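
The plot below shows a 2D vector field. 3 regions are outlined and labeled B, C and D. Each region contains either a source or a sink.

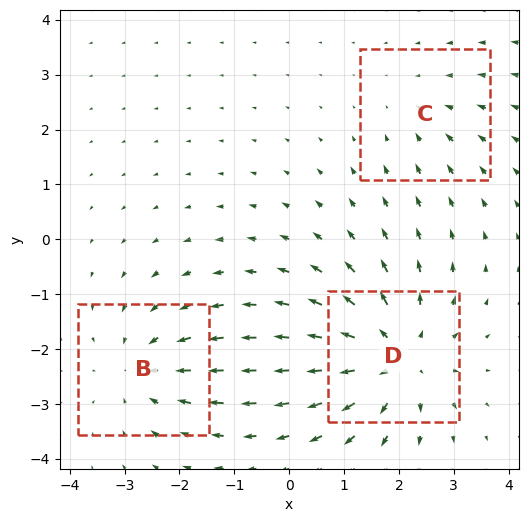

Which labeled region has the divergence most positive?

Divergence at each region's feature centre — B: about -3, C: about -2, D: about +4. Region D is most positive.

D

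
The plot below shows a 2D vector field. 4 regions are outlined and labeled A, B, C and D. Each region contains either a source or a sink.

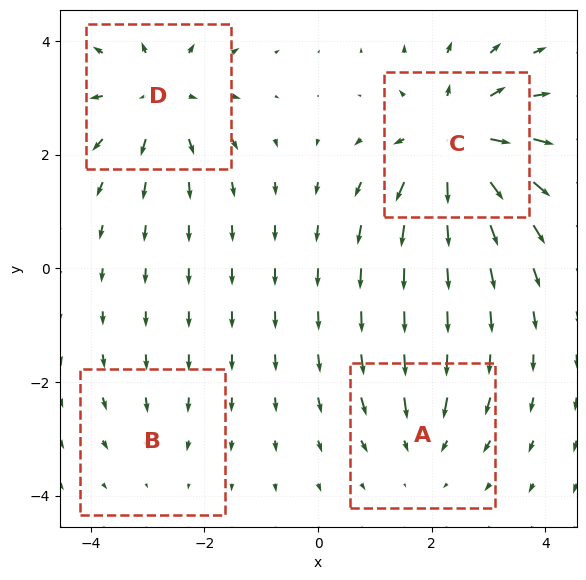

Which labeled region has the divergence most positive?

C

Divergence at each region's feature centre — A: about -3, B: about -2, C: about +7, D: about +5. Region C is most positive.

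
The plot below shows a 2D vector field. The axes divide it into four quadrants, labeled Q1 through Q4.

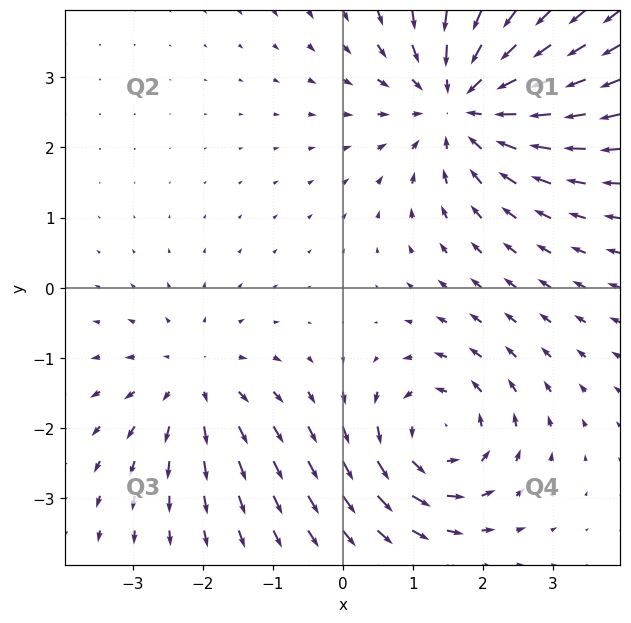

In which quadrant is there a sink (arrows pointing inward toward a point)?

The sink sits at approximately (1.7, 2.7), which lies in quadrant Q1. The divergence there is about -4, negative as expected for a sink.

Q1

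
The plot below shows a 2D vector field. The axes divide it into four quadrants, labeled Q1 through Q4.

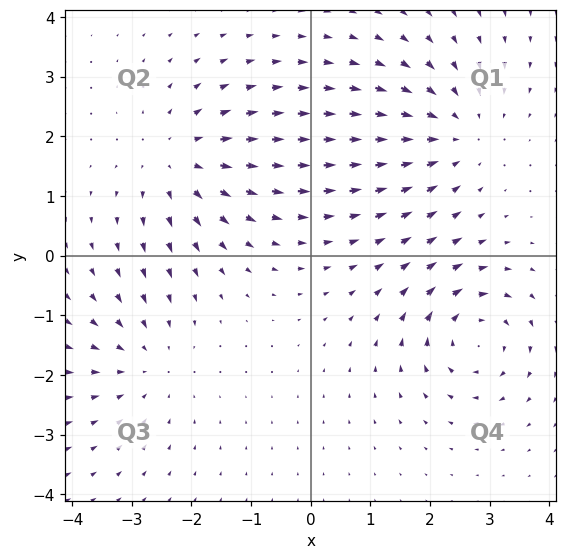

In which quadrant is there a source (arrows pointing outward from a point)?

Q2

The source sits at approximately (-2.2, 1.6), which lies in quadrant Q2. The divergence there is about +4, positive as expected for a source.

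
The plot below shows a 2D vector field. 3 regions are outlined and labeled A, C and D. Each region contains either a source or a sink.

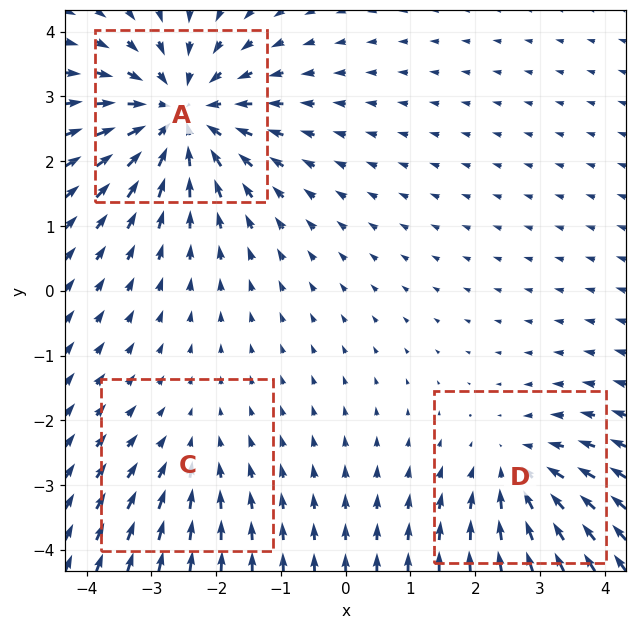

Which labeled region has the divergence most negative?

Divergence at each region's feature centre — A: about -5, C: about -2, D: about -3. Region A is most negative.

A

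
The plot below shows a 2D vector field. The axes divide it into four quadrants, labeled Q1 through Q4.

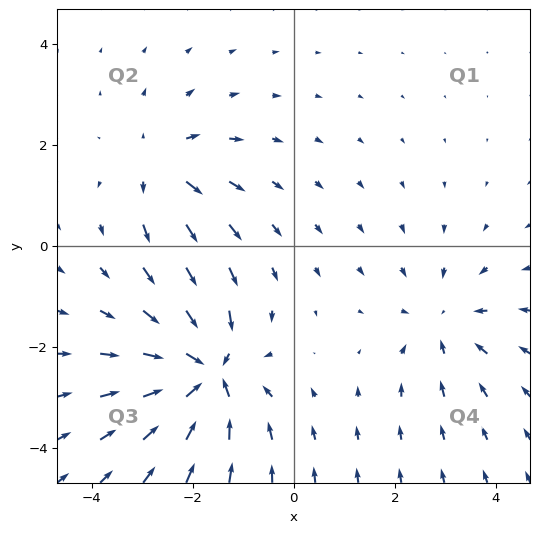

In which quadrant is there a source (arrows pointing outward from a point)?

The source sits at approximately (-2.6, 1.6), which lies in quadrant Q2. The divergence there is about +3, positive as expected for a source.

Q2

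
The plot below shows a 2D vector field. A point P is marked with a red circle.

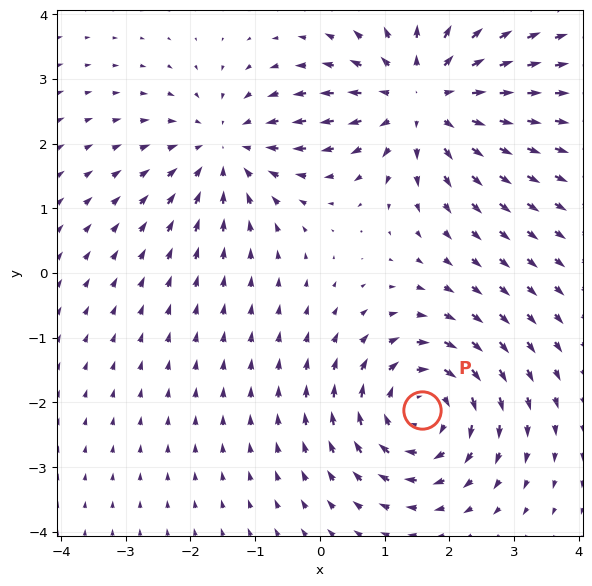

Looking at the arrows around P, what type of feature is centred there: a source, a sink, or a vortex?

vortex

At P (1.6, -2.1) the arrows circulate clockwise. Divergence ≈0, curl about -5 — near-zero divergence with nonzero curl is a vortex.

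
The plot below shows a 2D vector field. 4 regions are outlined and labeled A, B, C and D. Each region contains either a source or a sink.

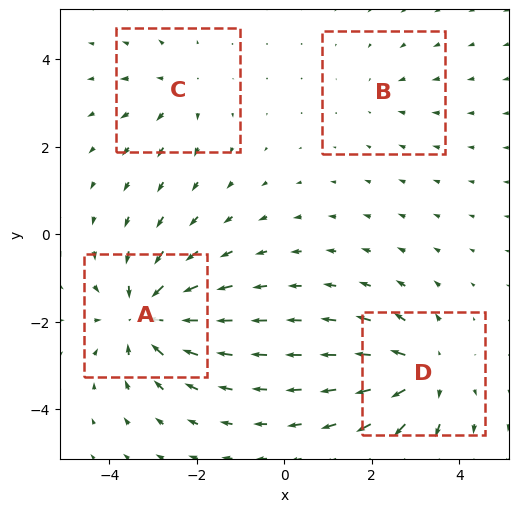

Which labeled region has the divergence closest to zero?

B

Divergence at each region's feature centre — A: about -7, B: about -2, C: about +3, D: about +5. Region B is closest to zero.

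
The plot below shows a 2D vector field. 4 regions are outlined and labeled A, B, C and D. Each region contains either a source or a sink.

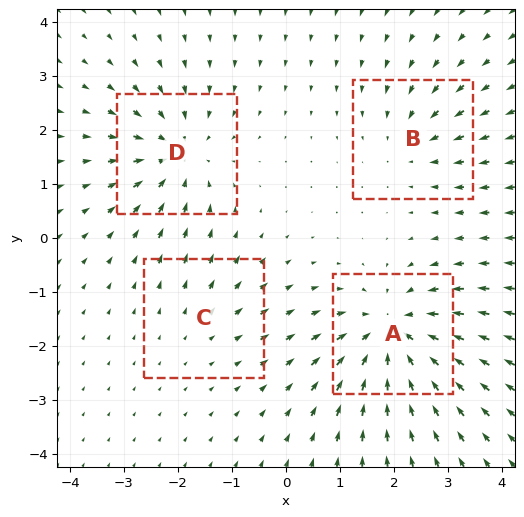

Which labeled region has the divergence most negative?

Divergence at each region's feature centre — A: about -6, B: about -3, C: about +2, D: about -5. Region A is most negative.

A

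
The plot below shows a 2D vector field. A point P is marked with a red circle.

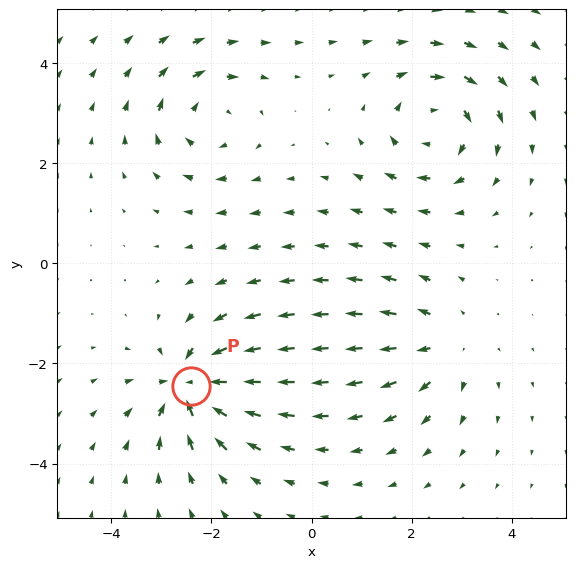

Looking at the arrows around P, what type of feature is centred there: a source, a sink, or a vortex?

At P (-2.4, -2.5) the arrows converge inward. Divergence about -6, curl ≈0 — negative divergence with near-zero curl is a sink.

sink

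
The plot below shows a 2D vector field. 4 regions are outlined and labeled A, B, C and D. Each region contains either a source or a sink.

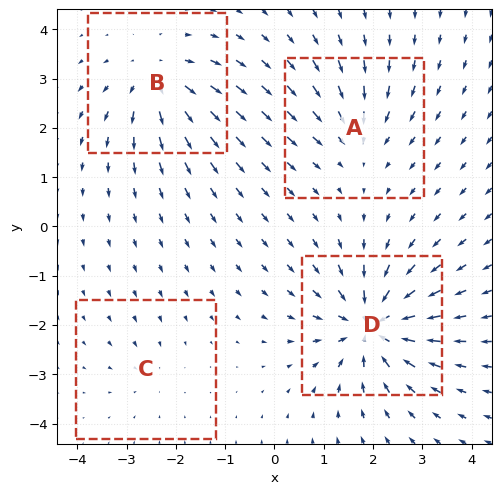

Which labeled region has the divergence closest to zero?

C

Divergence at each region's feature centre — A: about -4, B: about +6, C: about -2, D: about -9. Region C is closest to zero.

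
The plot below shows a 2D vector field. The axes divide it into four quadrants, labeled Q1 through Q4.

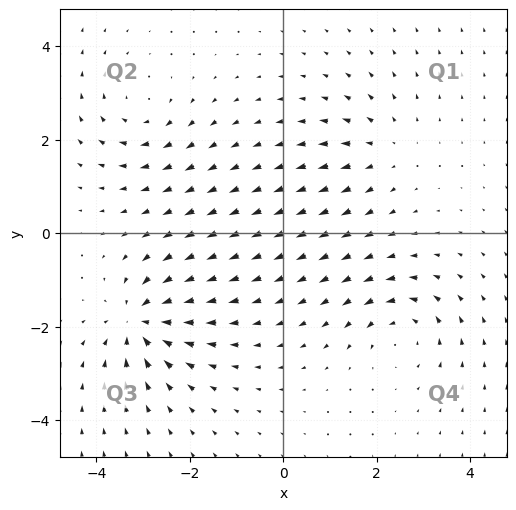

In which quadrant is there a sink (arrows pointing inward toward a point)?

The sink sits at approximately (-3.1, -1.9), which lies in quadrant Q3. The divergence there is about -6, negative as expected for a sink.

Q3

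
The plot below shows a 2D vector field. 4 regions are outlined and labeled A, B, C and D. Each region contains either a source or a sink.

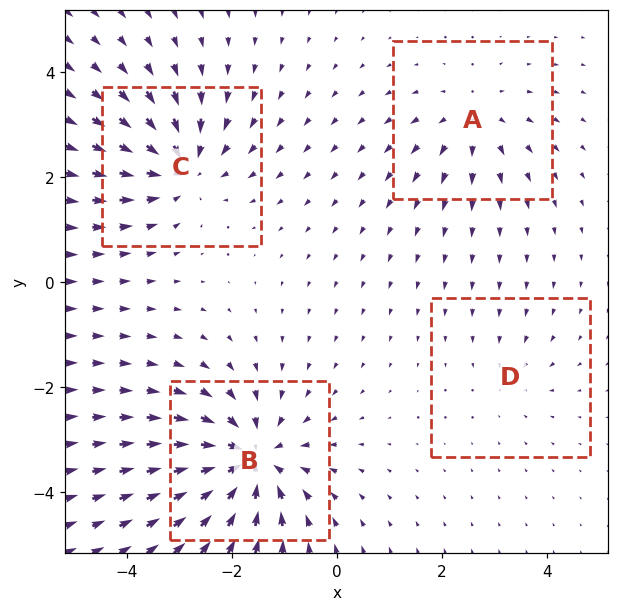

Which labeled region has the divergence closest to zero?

Divergence at each region's feature centre — A: about +4, B: about -7, C: about -6, D: about -2. Region D is closest to zero.

D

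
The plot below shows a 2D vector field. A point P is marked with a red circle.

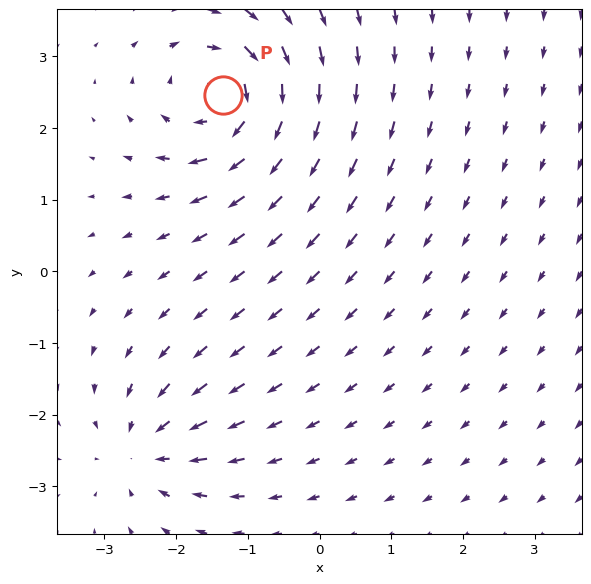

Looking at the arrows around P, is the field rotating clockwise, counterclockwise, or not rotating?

clockwise

Near P at (-1.3, 2.5) the arrows circulate clockwise. The curl (z-component) there is about -6; negative curl means clockwise rotation.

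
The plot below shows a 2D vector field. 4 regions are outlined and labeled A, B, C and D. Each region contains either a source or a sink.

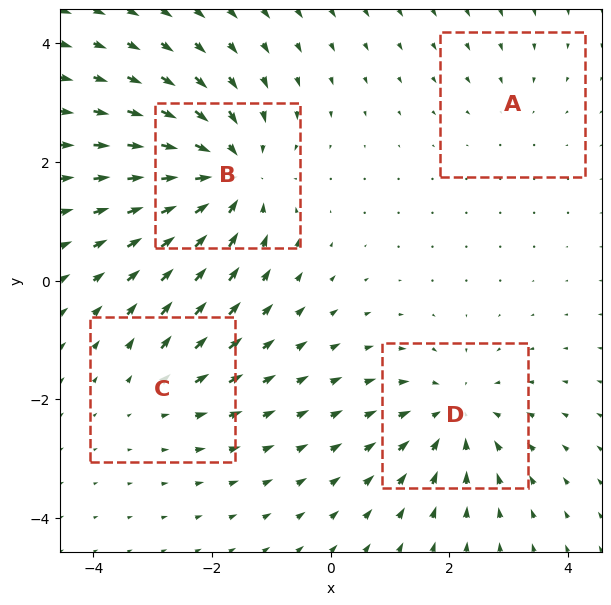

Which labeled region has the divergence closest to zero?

Divergence at each region's feature centre — A: about -2, B: about -7, C: about +3, D: about -5. Region A is closest to zero.

A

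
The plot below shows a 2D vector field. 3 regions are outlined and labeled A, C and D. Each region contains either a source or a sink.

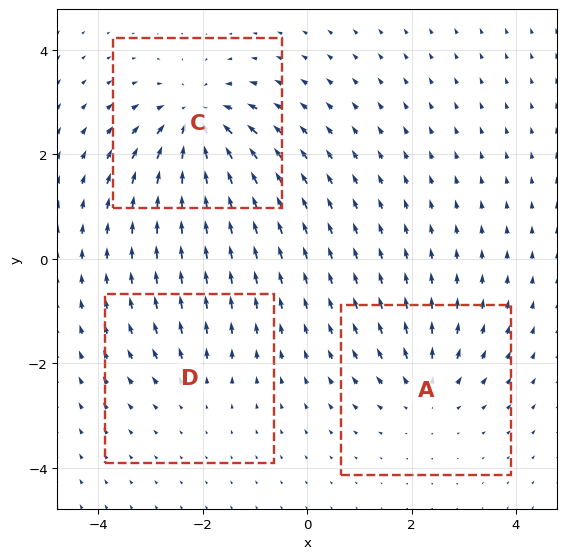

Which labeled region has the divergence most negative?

C

Divergence at each region's feature centre — A: about +3, C: about -5, D: about +2. Region C is most negative.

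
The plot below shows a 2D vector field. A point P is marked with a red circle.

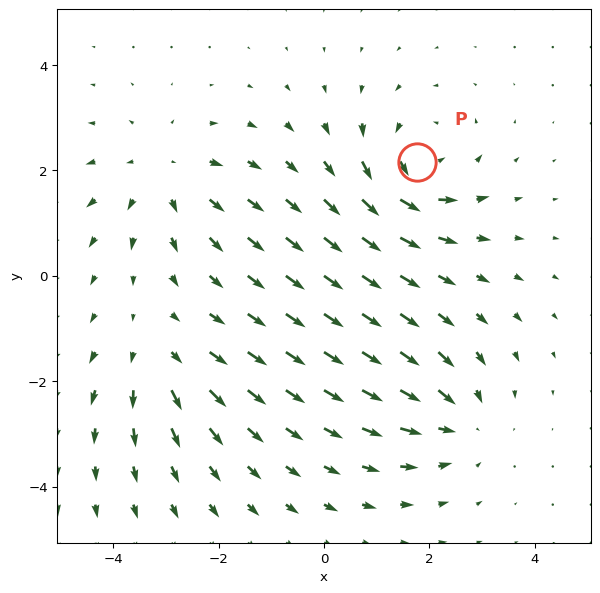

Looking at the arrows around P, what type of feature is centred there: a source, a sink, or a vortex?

vortex

At P (1.8, 2.2) the arrows circulate counterclockwise. Divergence ≈0, curl about +5 — near-zero divergence with nonzero curl is a vortex.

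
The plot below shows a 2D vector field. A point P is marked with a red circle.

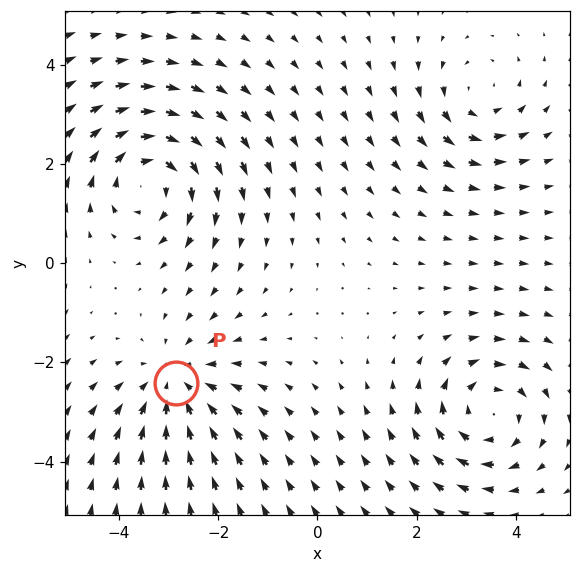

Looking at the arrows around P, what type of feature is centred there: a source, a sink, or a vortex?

At P (-2.8, -2.4) the arrows converge inward. Divergence about -3, curl ≈0 — negative divergence with near-zero curl is a sink.

sink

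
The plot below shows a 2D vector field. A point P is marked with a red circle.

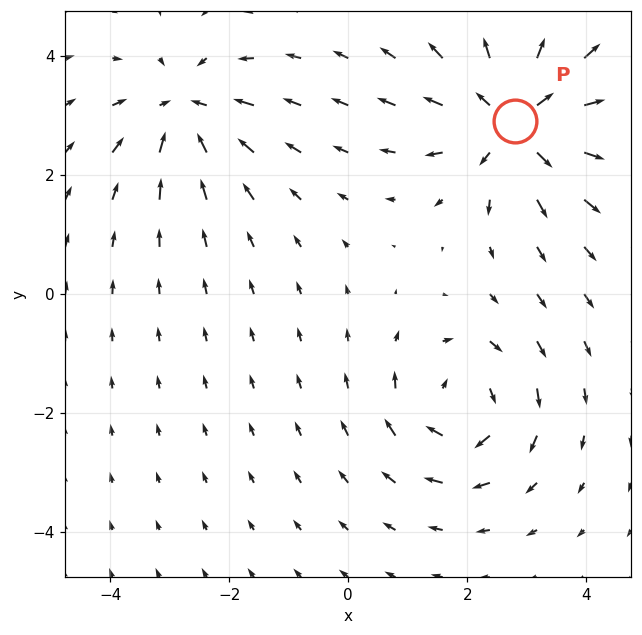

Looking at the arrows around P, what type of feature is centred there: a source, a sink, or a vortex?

At P (2.8, 2.9) the arrows spread outward. Divergence about +5, curl ≈0 — positive divergence with near-zero curl is a source.

source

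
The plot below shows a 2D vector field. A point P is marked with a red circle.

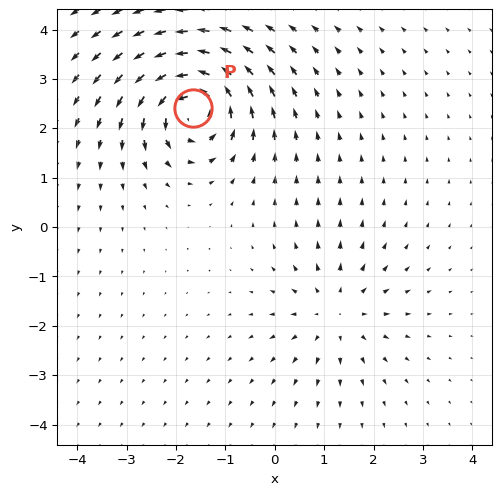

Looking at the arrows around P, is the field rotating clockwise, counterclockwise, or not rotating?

Near P at (-1.7, 2.4) the arrows circulate counterclockwise. The curl (z-component) there is about +7; positive curl means counterclockwise rotation.

counterclockwise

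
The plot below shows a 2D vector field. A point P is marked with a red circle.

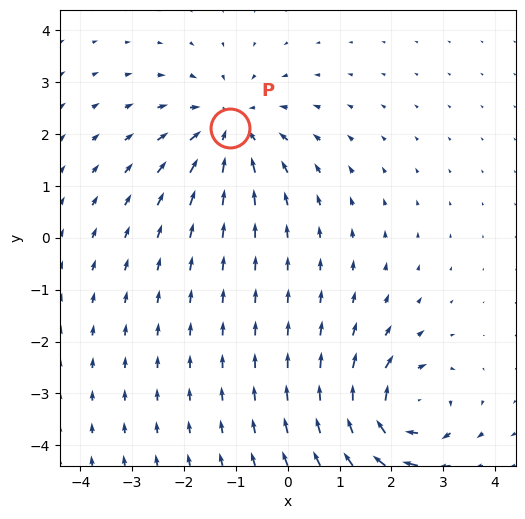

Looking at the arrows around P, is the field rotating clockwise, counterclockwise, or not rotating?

Near P at (-1.1, 2.1) the arrows show no circulation. The curl there is ≈0.

not rotating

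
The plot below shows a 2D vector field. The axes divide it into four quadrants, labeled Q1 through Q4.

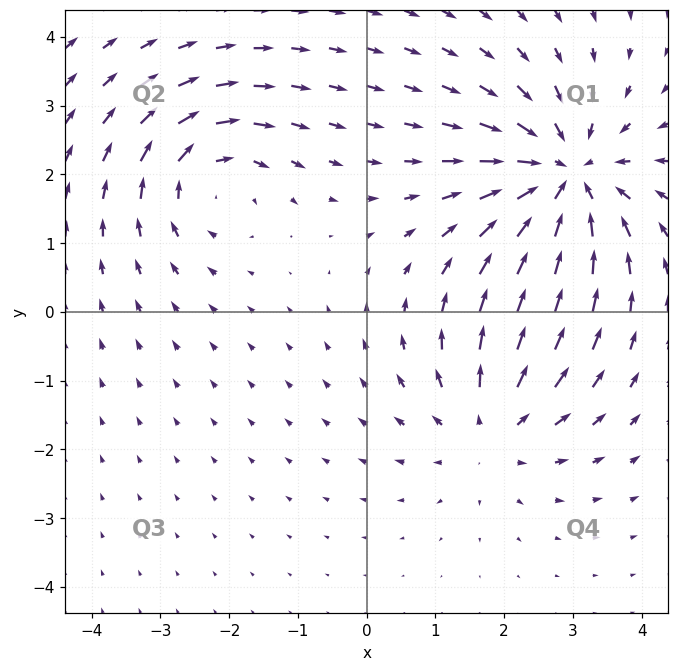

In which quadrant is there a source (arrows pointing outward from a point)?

Q4

The source sits at approximately (1.8, -1.7), which lies in quadrant Q4. The divergence there is about +3, positive as expected for a source.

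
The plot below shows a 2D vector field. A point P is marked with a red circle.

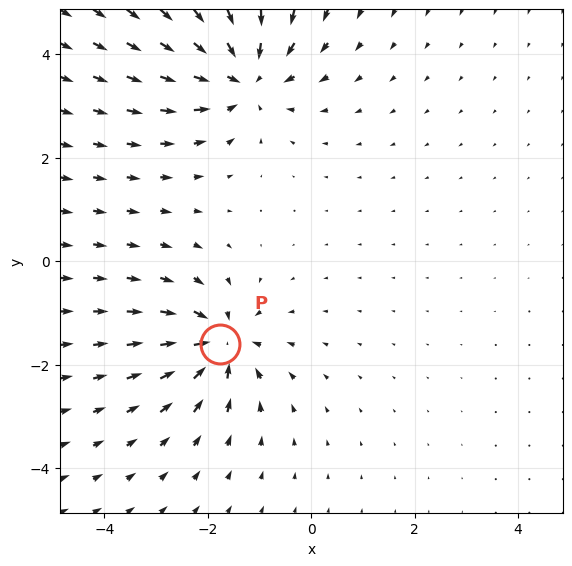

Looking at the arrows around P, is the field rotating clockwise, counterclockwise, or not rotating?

not rotating

Near P at (-1.8, -1.6) the arrows show no circulation. The curl there is ≈0.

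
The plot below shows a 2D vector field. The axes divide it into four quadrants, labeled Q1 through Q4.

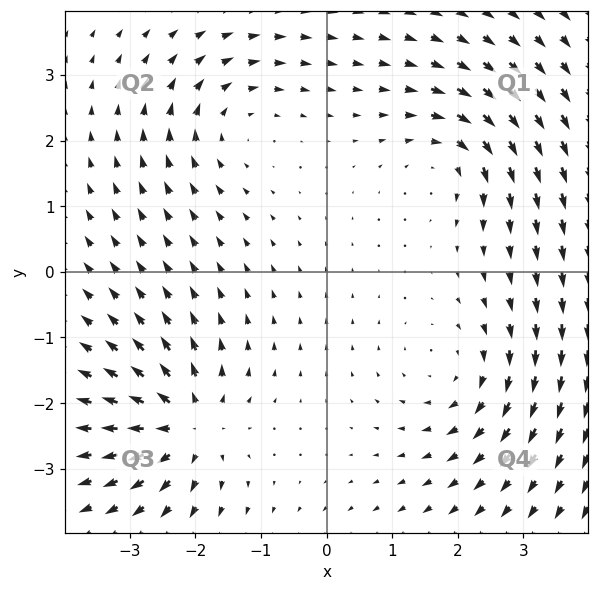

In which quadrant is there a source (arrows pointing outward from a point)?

Q3

The source sits at approximately (-2.1, -2.3), which lies in quadrant Q3. The divergence there is about +6, positive as expected for a source.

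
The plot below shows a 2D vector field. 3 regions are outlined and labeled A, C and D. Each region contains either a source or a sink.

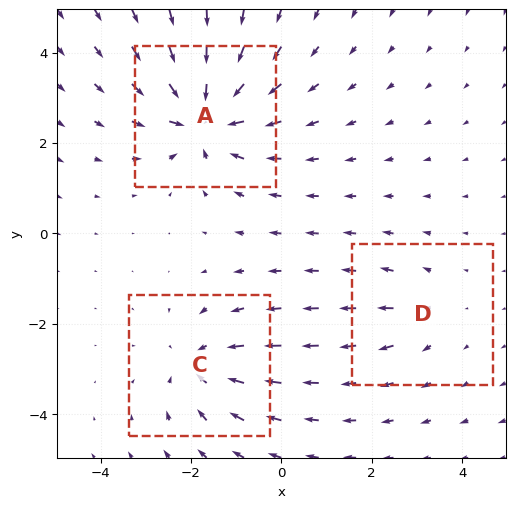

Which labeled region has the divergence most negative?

A

Divergence at each region's feature centre — A: about -6, C: about -4, D: about +2. Region A is most negative.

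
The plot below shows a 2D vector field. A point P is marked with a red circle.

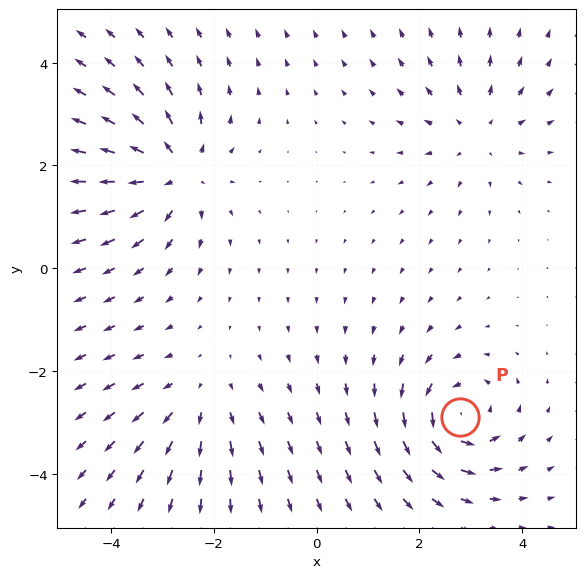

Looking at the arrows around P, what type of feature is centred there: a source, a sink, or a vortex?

vortex

At P (2.8, -2.9) the arrows circulate counterclockwise. Divergence ≈0, curl about +6 — near-zero divergence with nonzero curl is a vortex.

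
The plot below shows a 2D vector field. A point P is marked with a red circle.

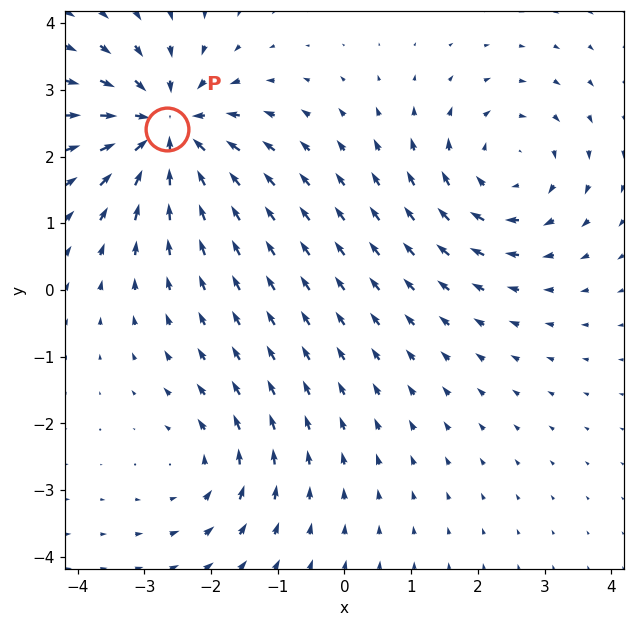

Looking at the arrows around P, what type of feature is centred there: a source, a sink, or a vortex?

At P (-2.7, 2.4) the arrows converge inward. Divergence about -6, curl ≈0 — negative divergence with near-zero curl is a sink.

sink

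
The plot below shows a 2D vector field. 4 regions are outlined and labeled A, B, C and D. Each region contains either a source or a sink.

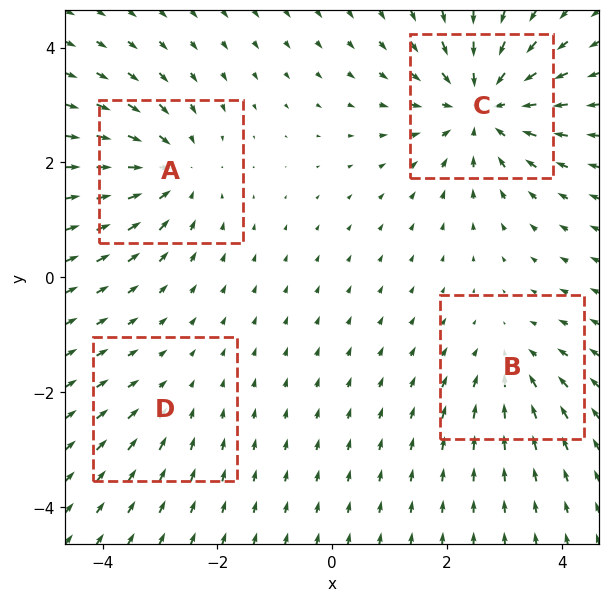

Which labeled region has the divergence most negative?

Divergence at each region's feature centre — A: about -5, B: about -3, C: about -6, D: about -2. Region C is most negative.

C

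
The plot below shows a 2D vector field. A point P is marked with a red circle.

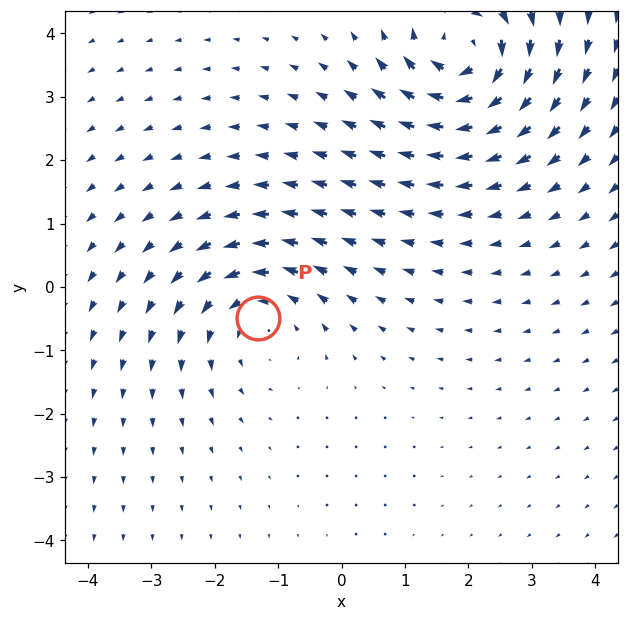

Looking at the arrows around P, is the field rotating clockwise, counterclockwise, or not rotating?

counterclockwise

Near P at (-1.3, -0.5) the arrows circulate counterclockwise. The curl (z-component) there is about +3; positive curl means counterclockwise rotation.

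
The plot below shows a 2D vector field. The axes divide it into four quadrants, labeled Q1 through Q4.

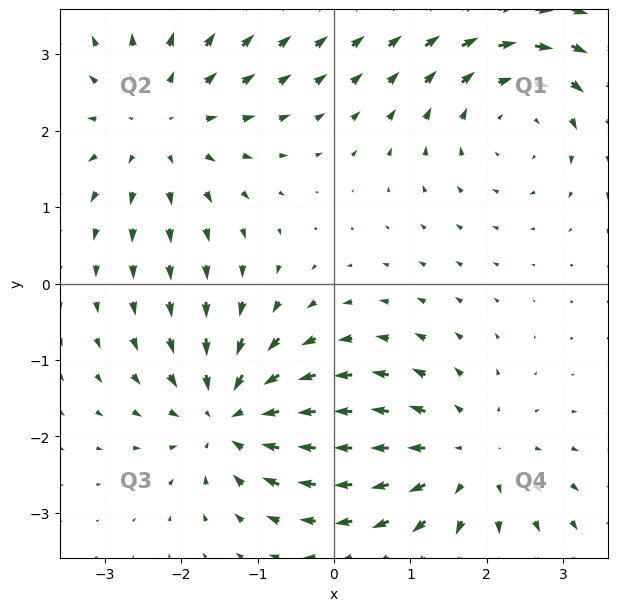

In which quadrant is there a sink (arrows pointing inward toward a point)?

The sink sits at approximately (-1.3, -1.7), which lies in quadrant Q3. The divergence there is about -5, negative as expected for a sink.

Q3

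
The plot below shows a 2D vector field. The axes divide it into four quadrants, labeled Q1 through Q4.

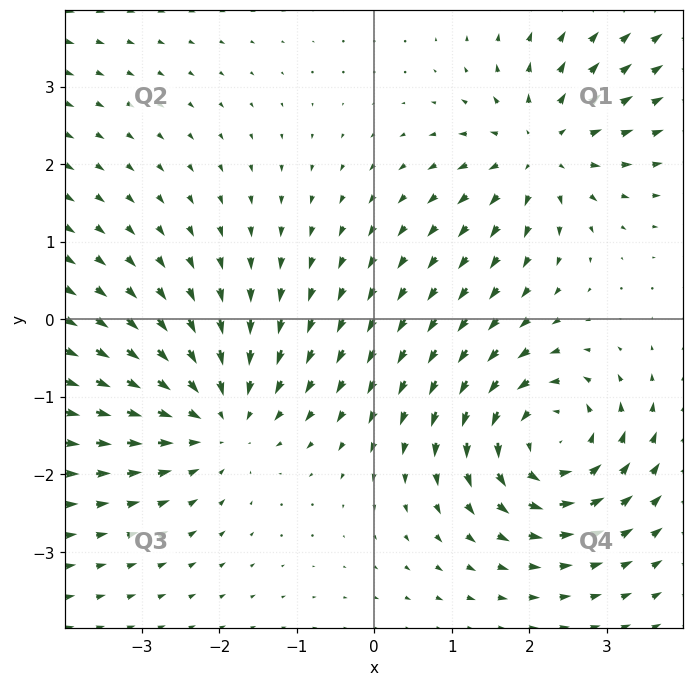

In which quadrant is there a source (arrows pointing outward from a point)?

Q1

The source sits at approximately (2.2, 2.2), which lies in quadrant Q1. The divergence there is about +3, positive as expected for a source.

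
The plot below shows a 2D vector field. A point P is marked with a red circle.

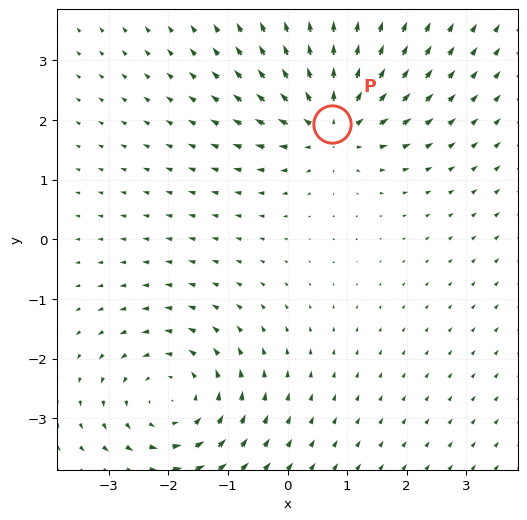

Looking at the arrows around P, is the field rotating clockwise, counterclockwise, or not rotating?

not rotating

Near P at (0.7, 1.9) the arrows show no circulation. The curl there is ≈0.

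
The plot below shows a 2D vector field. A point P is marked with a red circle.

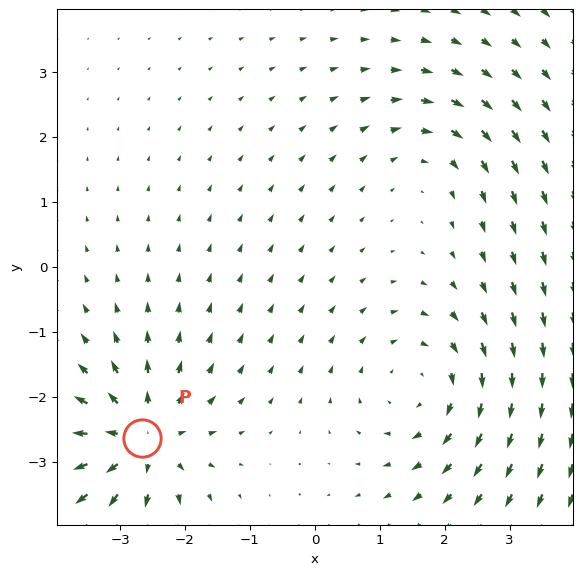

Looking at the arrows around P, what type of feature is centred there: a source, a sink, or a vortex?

source

At P (-2.7, -2.6) the arrows spread outward. Divergence about +6, curl ≈0 — positive divergence with near-zero curl is a source.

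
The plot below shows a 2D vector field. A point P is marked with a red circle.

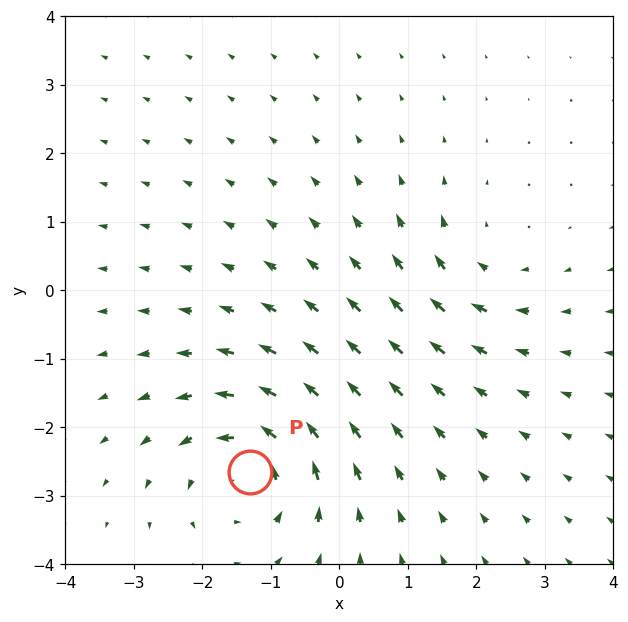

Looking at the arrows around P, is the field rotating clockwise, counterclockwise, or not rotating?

Near P at (-1.3, -2.7) the arrows circulate counterclockwise. The curl (z-component) there is about +5; positive curl means counterclockwise rotation.

counterclockwise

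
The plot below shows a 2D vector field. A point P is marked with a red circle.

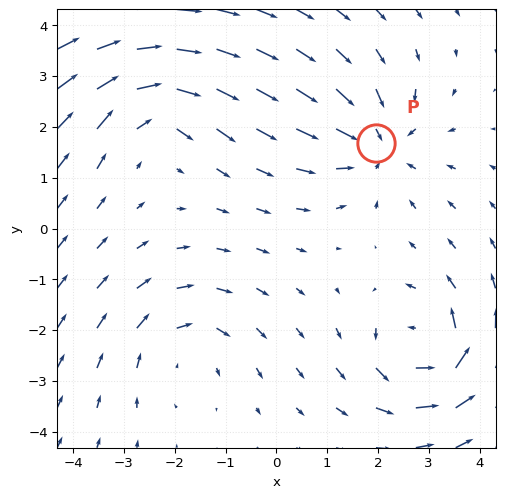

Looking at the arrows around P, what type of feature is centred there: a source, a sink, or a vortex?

At P (2.0, 1.7) the arrows converge inward. Divergence about -3, curl ≈0 — negative divergence with near-zero curl is a sink.

sink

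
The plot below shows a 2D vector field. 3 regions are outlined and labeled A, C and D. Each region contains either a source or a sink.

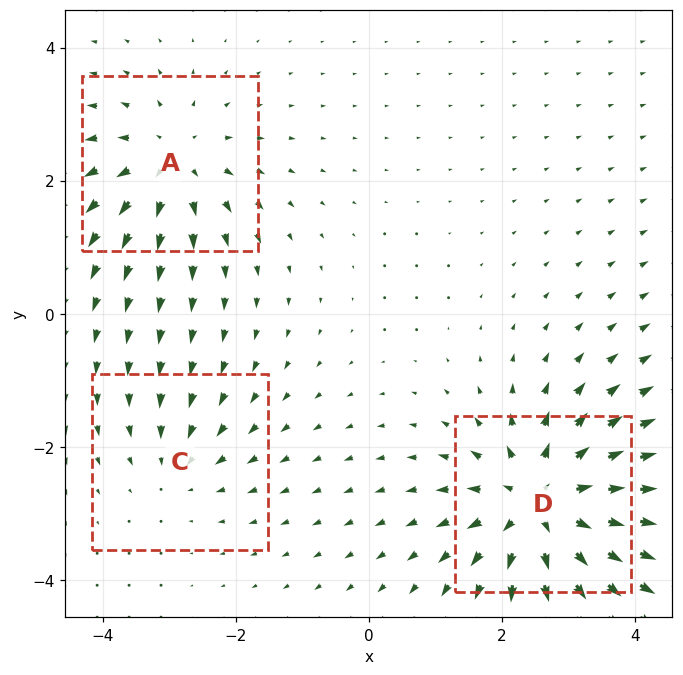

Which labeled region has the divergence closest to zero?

C

Divergence at each region's feature centre — A: about +3, C: about -2, D: about +5. Region C is closest to zero.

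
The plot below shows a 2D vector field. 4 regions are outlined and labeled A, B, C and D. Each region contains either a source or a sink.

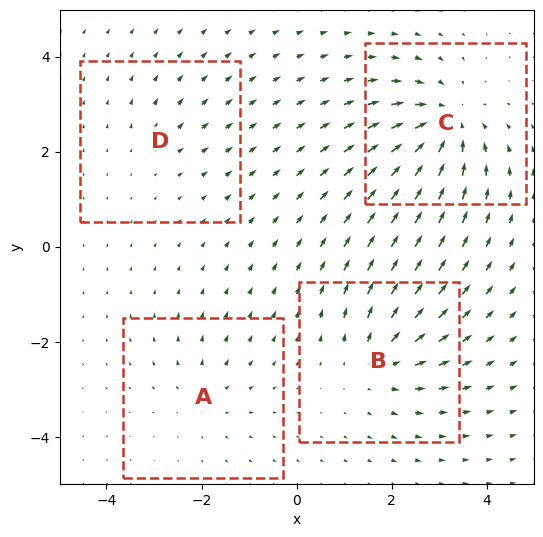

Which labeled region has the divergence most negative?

C

Divergence at each region's feature centre — A: about +3, B: about +5, C: about -7, D: about +2. Region C is most negative.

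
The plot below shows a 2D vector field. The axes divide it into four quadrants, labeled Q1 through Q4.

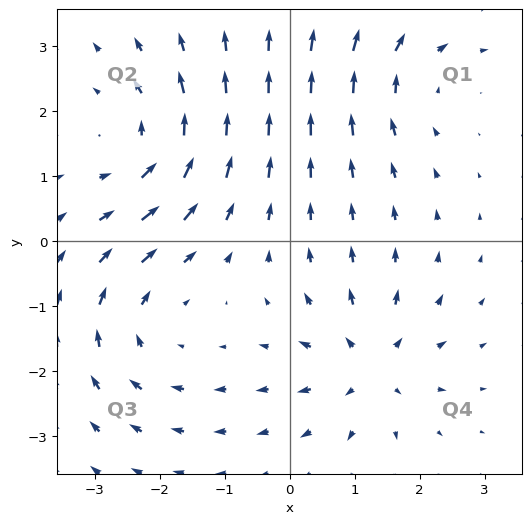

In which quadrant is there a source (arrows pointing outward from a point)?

The source sits at approximately (1.2, -1.9), which lies in quadrant Q4. The divergence there is about +5, positive as expected for a source.

Q4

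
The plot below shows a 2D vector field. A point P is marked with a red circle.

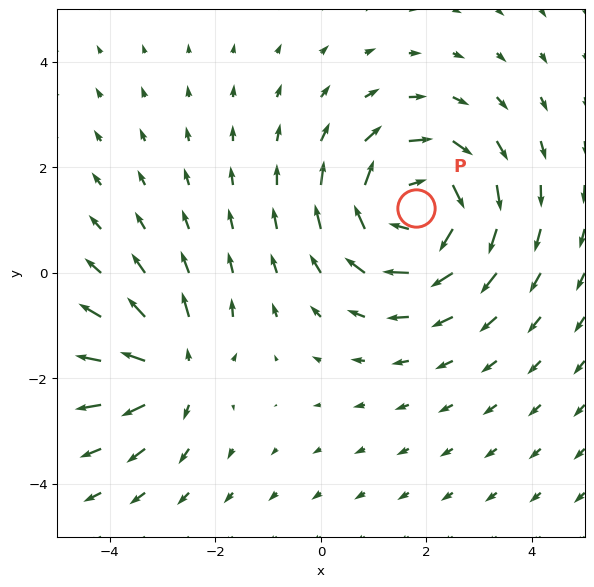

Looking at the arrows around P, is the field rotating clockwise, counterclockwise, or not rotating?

clockwise

Near P at (1.8, 1.2) the arrows circulate clockwise. The curl (z-component) there is about -4; negative curl means clockwise rotation.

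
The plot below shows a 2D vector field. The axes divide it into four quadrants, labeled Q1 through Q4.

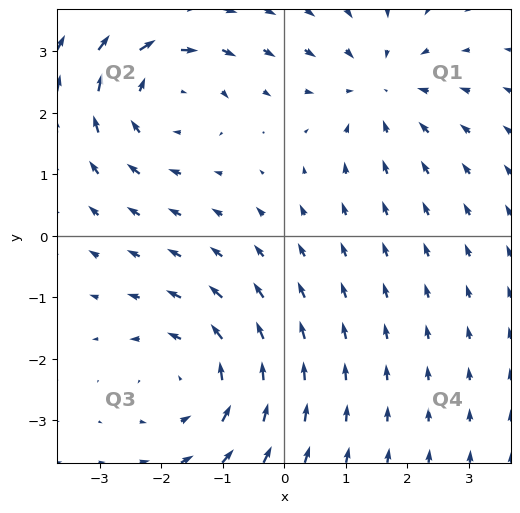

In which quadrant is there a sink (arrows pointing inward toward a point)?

Q1

The sink sits at approximately (1.5, 2.4), which lies in quadrant Q1. The divergence there is about -2, negative as expected for a sink.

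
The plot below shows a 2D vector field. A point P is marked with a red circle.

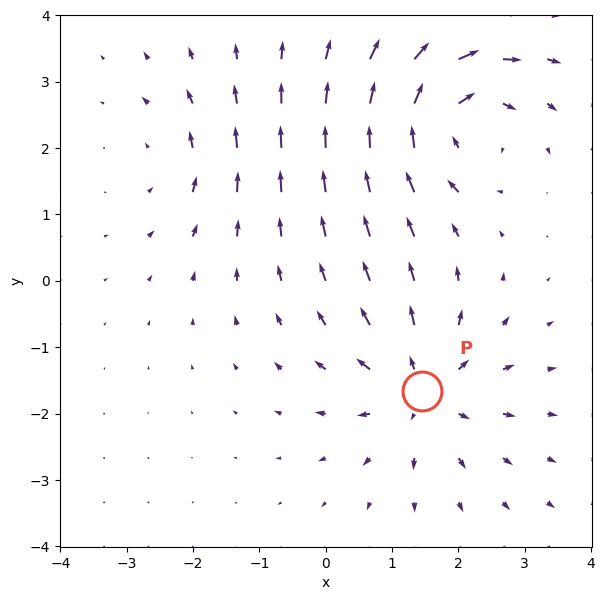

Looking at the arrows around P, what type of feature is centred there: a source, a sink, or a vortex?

source

At P (1.5, -1.7) the arrows spread outward. Divergence about +5, curl ≈0 — positive divergence with near-zero curl is a source.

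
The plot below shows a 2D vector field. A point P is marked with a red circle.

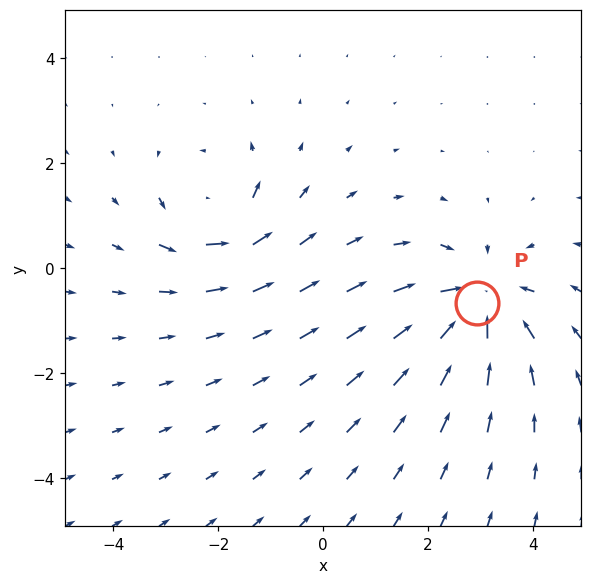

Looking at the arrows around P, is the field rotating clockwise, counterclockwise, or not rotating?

not rotating

Near P at (2.9, -0.7) the arrows show no circulation. The curl there is ≈0.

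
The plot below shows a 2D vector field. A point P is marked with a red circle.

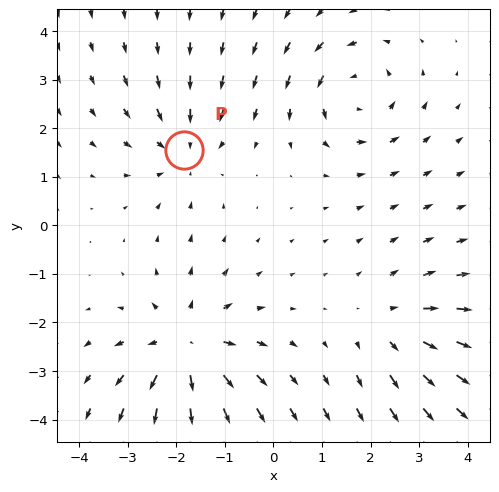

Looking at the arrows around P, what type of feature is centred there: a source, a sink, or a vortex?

At P (-1.8, 1.6) the arrows converge inward. Divergence about -3, curl ≈0 — negative divergence with near-zero curl is a sink.

sink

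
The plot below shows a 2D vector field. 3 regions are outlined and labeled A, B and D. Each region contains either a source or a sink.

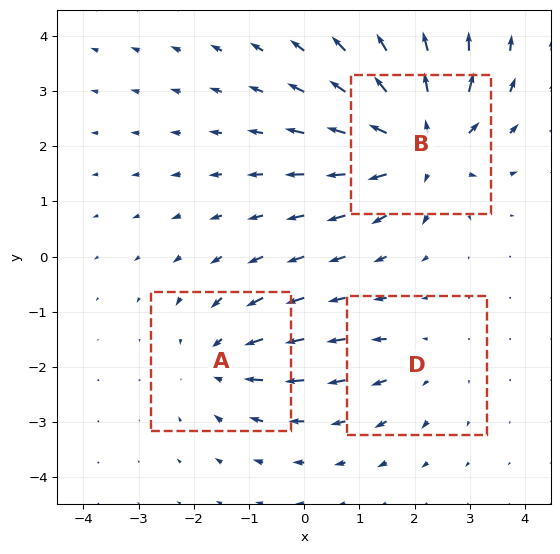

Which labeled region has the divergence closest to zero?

Divergence at each region's feature centre — A: about -3, B: about +6, D: about +2. Region D is closest to zero.

D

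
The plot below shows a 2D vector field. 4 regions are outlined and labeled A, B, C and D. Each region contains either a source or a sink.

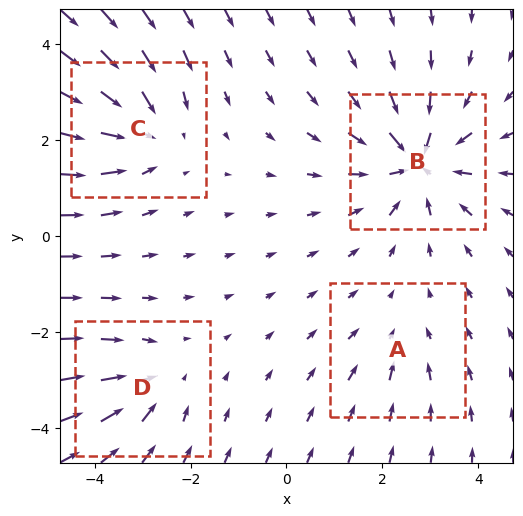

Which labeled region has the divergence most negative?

Divergence at each region's feature centre — A: about -2, B: about -6, C: about -4, D: about -3. Region B is most negative.

B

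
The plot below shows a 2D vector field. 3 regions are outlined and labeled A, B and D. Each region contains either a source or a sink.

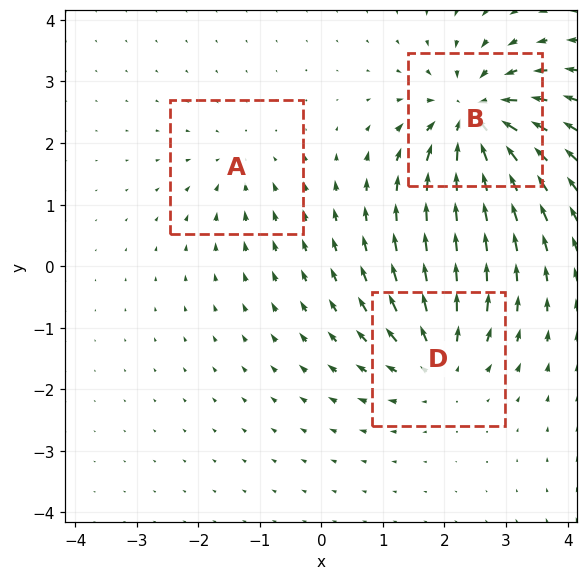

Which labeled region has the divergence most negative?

B

Divergence at each region's feature centre — A: about -2, B: about -6, D: about +4. Region B is most negative.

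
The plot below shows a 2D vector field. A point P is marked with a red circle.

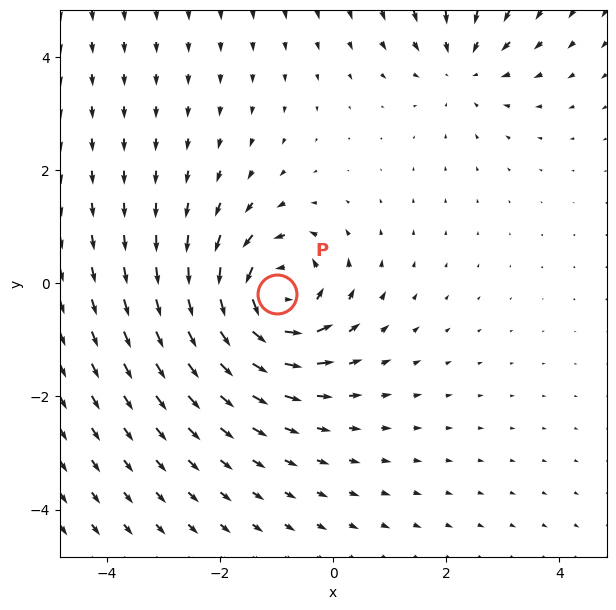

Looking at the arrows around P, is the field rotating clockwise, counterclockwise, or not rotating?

counterclockwise

Near P at (-1.0, -0.2) the arrows circulate counterclockwise. The curl (z-component) there is about +6; positive curl means counterclockwise rotation.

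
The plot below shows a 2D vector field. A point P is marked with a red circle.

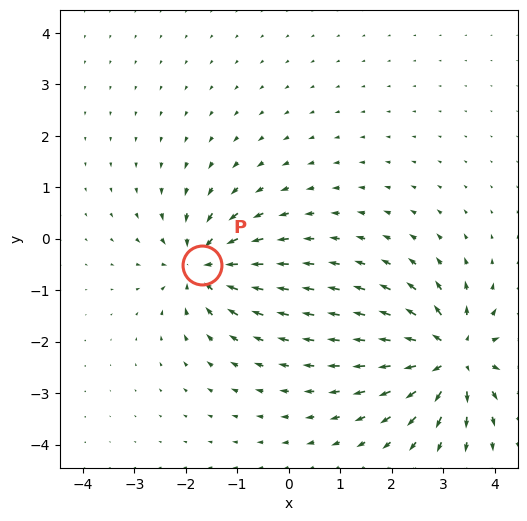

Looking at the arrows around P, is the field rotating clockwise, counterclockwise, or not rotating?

Near P at (-1.7, -0.5) the arrows show no circulation. The curl there is ≈0.

not rotating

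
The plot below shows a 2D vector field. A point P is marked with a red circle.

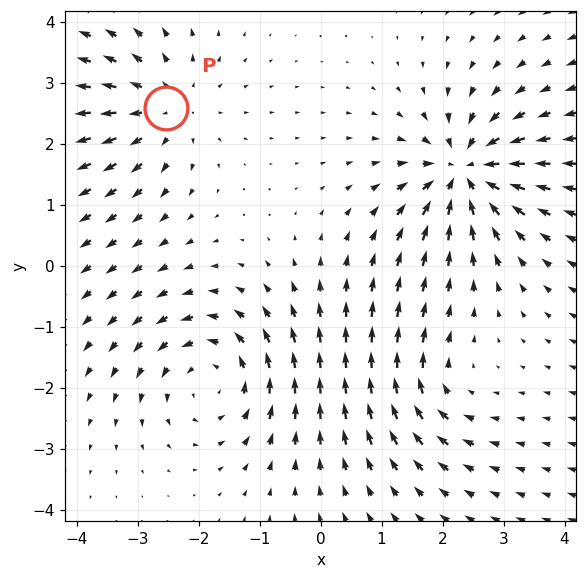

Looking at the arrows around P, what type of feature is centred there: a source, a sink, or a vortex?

At P (-2.5, 2.6) the arrows spread outward. Divergence about +3, curl ≈0 — positive divergence with near-zero curl is a source.

source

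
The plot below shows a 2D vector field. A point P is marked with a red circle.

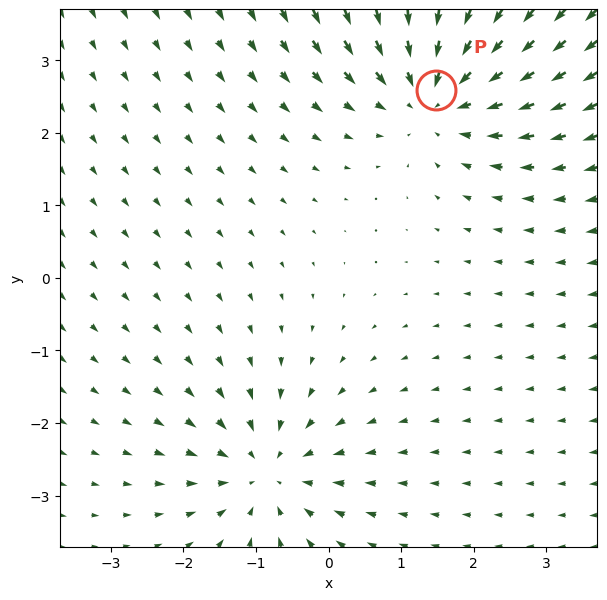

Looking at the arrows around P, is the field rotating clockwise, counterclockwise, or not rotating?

Near P at (1.5, 2.6) the arrows show no circulation. The curl there is ≈0.

not rotating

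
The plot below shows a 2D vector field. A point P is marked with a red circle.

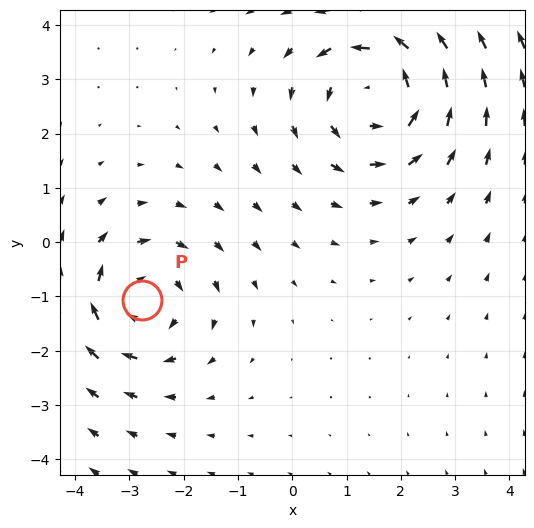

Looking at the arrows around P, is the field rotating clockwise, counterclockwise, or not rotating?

Near P at (-2.8, -1.1) the arrows circulate clockwise. The curl (z-component) there is about -3; negative curl means clockwise rotation.

clockwise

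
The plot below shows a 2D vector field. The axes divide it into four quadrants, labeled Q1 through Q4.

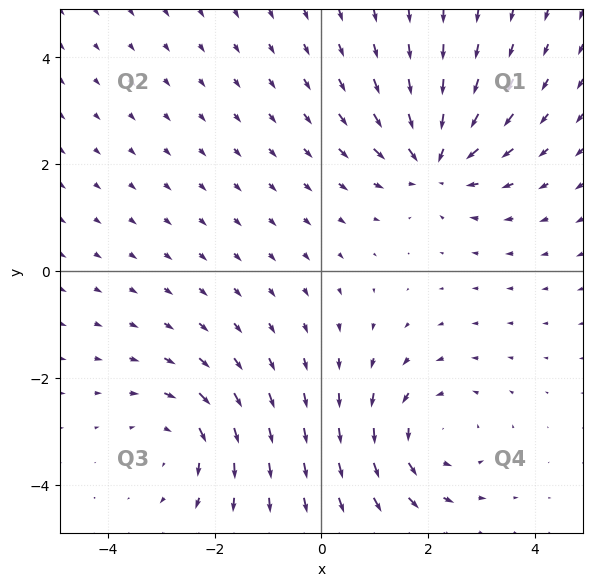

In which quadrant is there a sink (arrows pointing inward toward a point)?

Q1

The sink sits at approximately (2.1, 2.1), which lies in quadrant Q1. The divergence there is about -5, negative as expected for a sink.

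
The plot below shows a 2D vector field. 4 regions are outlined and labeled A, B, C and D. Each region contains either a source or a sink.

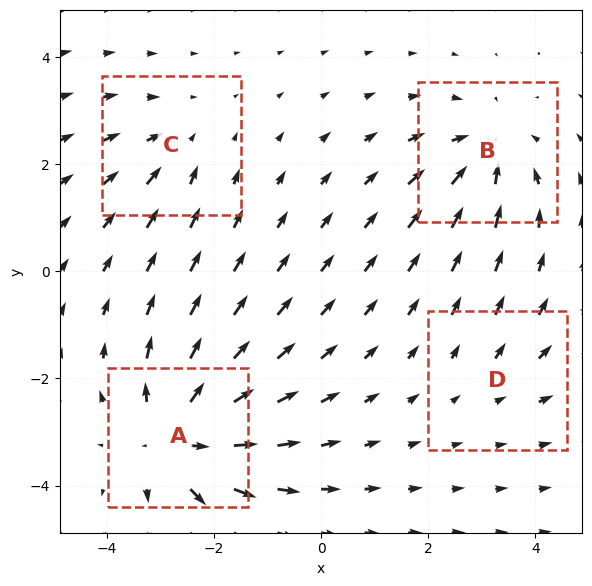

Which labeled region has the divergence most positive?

A

Divergence at each region's feature centre — A: about +6, B: about -4, C: about -3, D: about +2. Region A is most positive.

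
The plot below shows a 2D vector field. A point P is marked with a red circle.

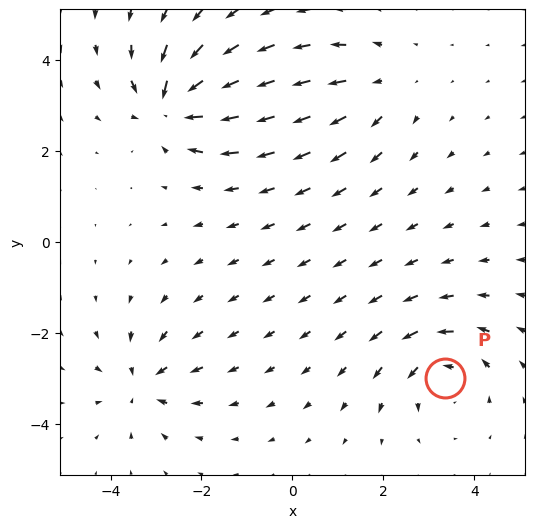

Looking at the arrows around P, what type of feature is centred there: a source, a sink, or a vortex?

At P (3.4, -3.0) the arrows circulate counterclockwise. Divergence ≈0, curl about +4 — near-zero divergence with nonzero curl is a vortex.

vortex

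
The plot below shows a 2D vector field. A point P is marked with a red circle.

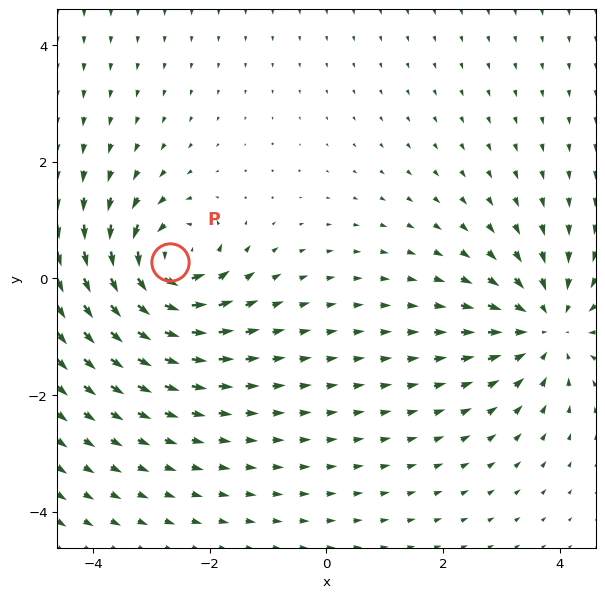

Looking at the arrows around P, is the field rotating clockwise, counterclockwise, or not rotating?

counterclockwise

Near P at (-2.7, 0.3) the arrows circulate counterclockwise. The curl (z-component) there is about +4; positive curl means counterclockwise rotation.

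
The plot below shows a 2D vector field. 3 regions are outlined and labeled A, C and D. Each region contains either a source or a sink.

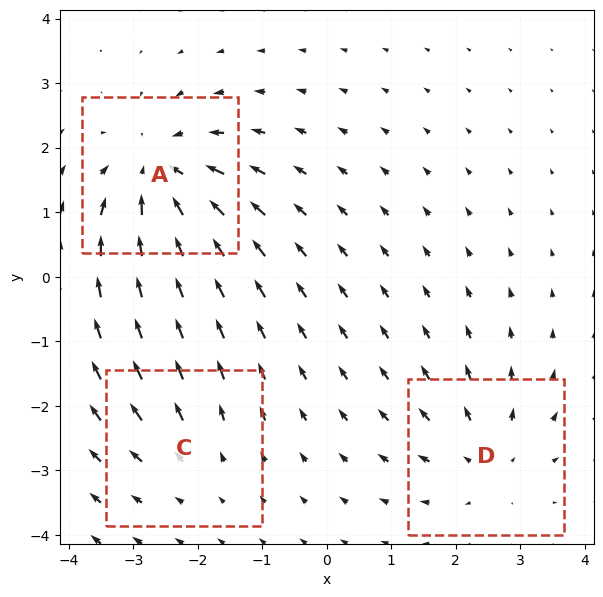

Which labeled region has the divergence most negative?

A

Divergence at each region's feature centre — A: about -5, C: about +2, D: about +3. Region A is most negative.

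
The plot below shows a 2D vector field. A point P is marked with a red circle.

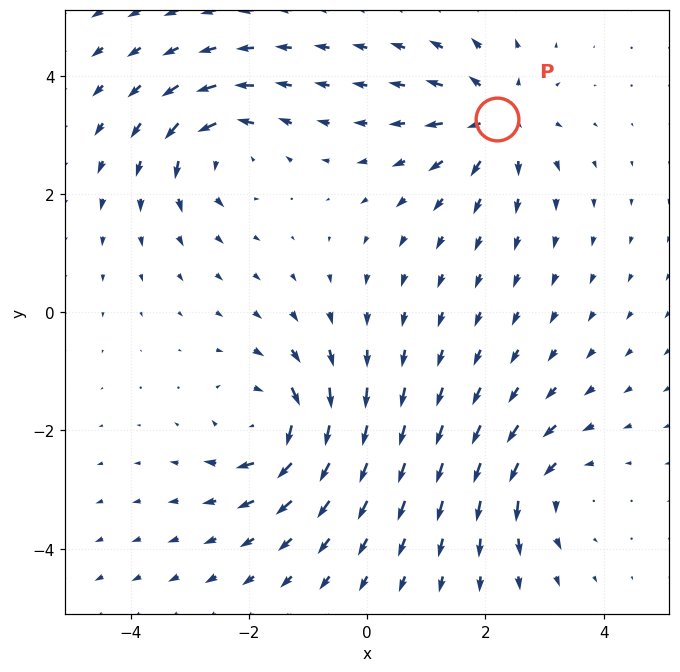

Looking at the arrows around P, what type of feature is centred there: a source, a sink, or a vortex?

source

At P (2.2, 3.3) the arrows spread outward. Divergence about +5, curl ≈0 — positive divergence with near-zero curl is a source.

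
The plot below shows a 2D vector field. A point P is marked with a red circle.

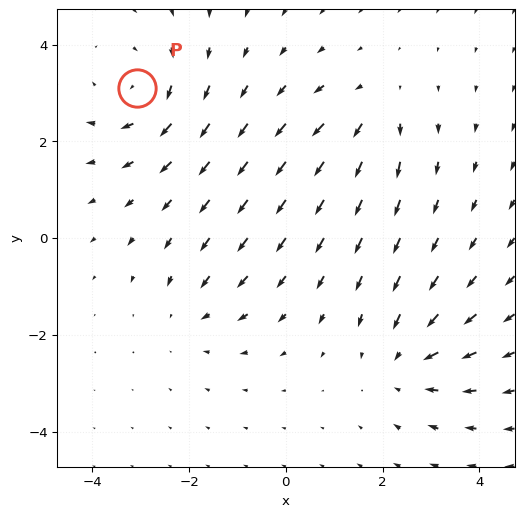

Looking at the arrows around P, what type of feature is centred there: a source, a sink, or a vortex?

vortex

At P (-3.1, 3.1) the arrows circulate clockwise. Divergence ≈0, curl about -4 — near-zero divergence with nonzero curl is a vortex.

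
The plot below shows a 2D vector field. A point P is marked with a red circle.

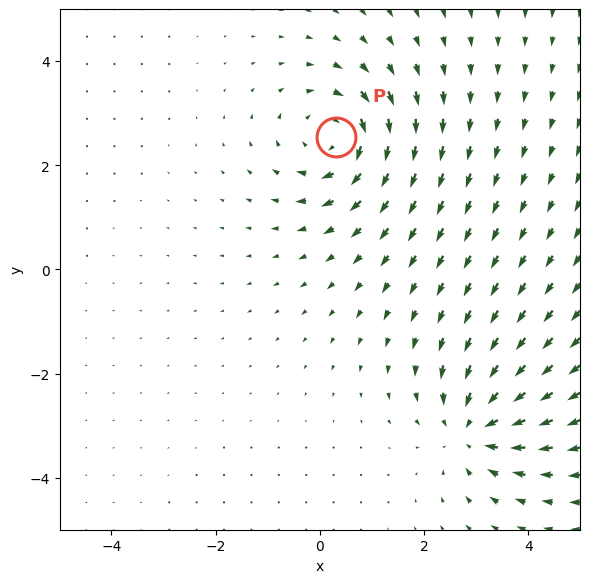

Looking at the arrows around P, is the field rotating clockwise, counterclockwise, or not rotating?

Near P at (0.3, 2.5) the arrows circulate clockwise. The curl (z-component) there is about -5; negative curl means clockwise rotation.

clockwise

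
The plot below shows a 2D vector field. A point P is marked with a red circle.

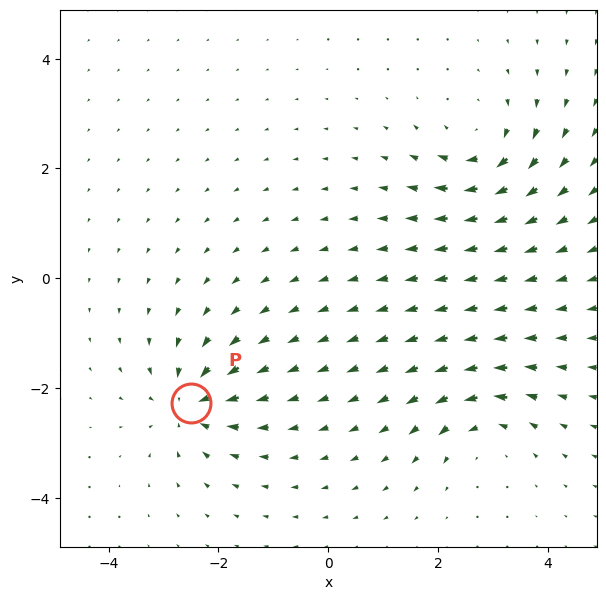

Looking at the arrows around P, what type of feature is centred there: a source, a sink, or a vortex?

At P (-2.5, -2.3) the arrows converge inward. Divergence about -4, curl ≈0 — negative divergence with near-zero curl is a sink.

sink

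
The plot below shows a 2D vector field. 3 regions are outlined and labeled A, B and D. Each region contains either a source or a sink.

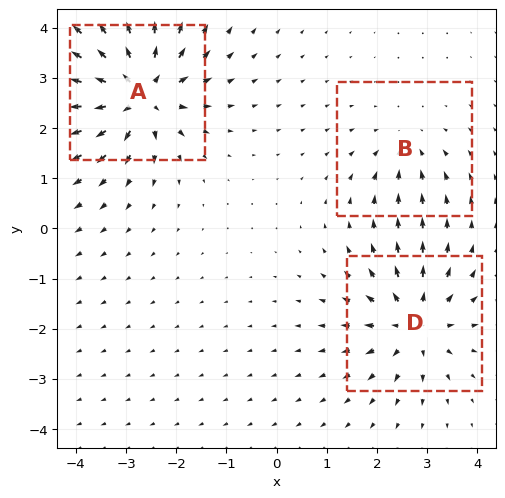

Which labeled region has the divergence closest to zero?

Divergence at each region's feature centre — A: about +6, B: about -2, D: about +4. Region B is closest to zero.

B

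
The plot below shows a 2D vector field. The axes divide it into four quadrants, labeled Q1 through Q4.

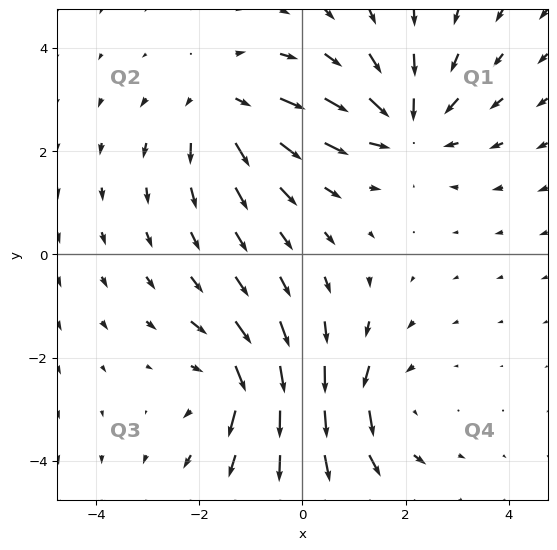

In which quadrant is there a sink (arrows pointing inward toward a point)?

Q1

The sink sits at approximately (2.0, 2.5), which lies in quadrant Q1. The divergence there is about -5, negative as expected for a sink.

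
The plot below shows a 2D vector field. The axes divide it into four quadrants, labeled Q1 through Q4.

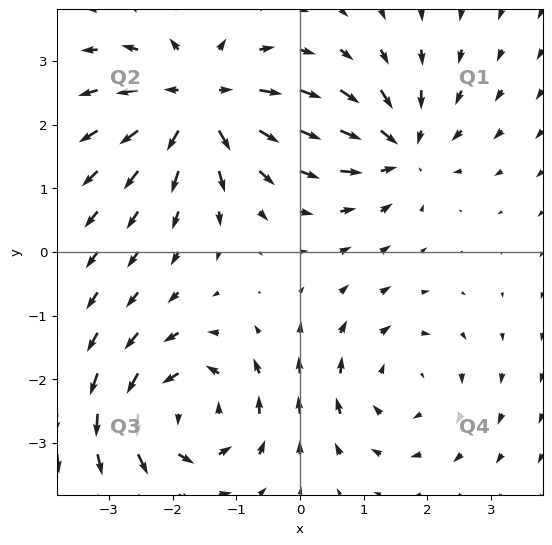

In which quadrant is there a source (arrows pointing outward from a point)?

Q2

The source sits at approximately (-1.6, 2.4), which lies in quadrant Q2. The divergence there is about +7, positive as expected for a source.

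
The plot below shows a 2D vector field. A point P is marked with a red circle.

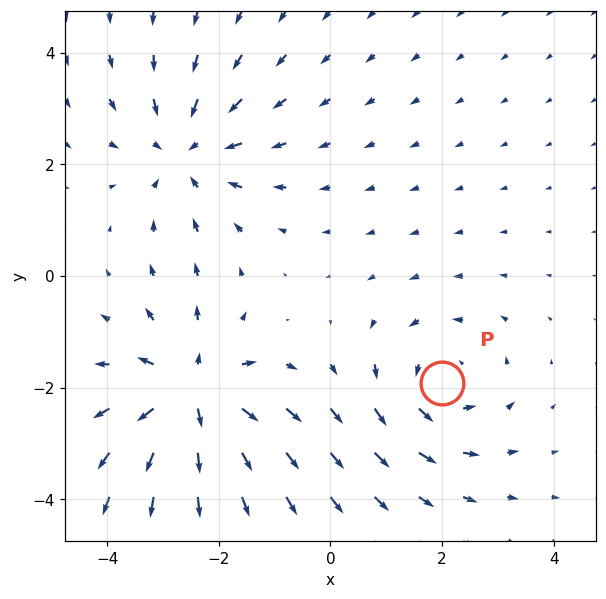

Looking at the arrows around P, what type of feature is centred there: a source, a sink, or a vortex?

vortex

At P (2.0, -1.9) the arrows circulate counterclockwise. Divergence ≈0, curl about +4 — near-zero divergence with nonzero curl is a vortex.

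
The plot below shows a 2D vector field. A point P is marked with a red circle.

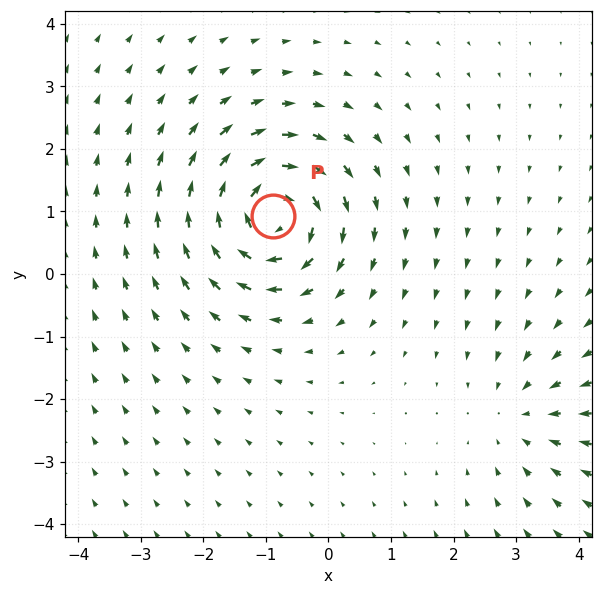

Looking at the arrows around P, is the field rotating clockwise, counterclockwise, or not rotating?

clockwise

Near P at (-0.9, 0.9) the arrows circulate clockwise. The curl (z-component) there is about -7; negative curl means clockwise rotation.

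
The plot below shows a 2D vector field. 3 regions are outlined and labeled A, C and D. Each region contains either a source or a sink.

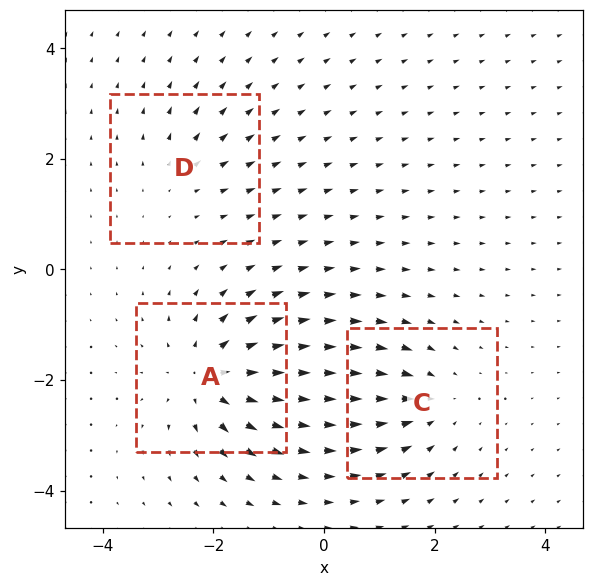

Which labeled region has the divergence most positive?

A

Divergence at each region's feature centre — A: about +5, C: about -3, D: about +2. Region A is most positive.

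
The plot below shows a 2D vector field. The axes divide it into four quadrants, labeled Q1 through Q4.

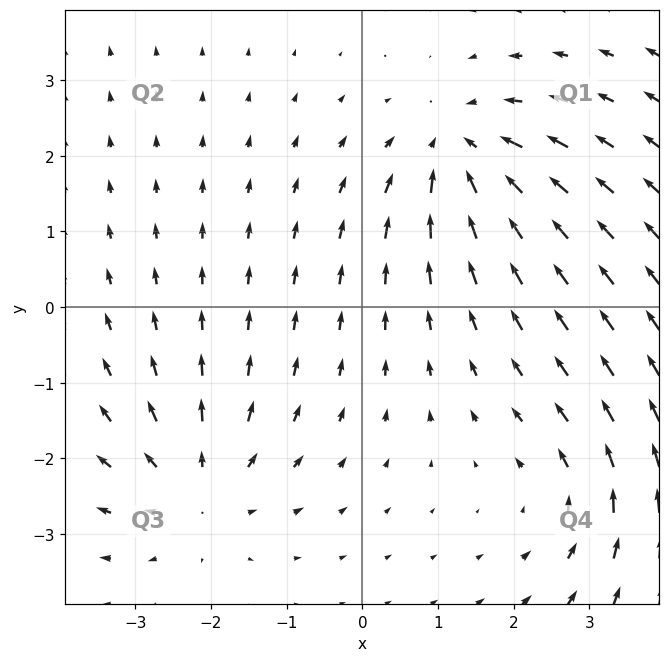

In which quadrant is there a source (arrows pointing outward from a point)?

Q3

The source sits at approximately (-2.2, -2.4), which lies in quadrant Q3. The divergence there is about +3, positive as expected for a source.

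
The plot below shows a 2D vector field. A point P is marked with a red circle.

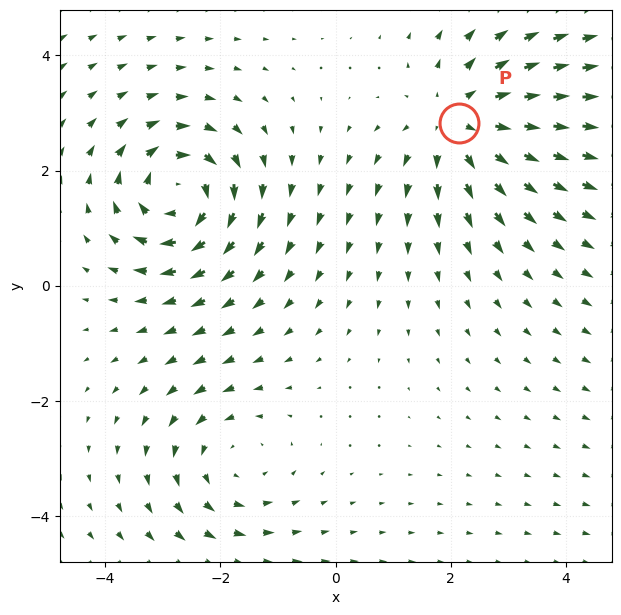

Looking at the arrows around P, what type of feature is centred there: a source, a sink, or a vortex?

source

At P (2.1, 2.8) the arrows spread outward. Divergence about +3, curl ≈0 — positive divergence with near-zero curl is a source.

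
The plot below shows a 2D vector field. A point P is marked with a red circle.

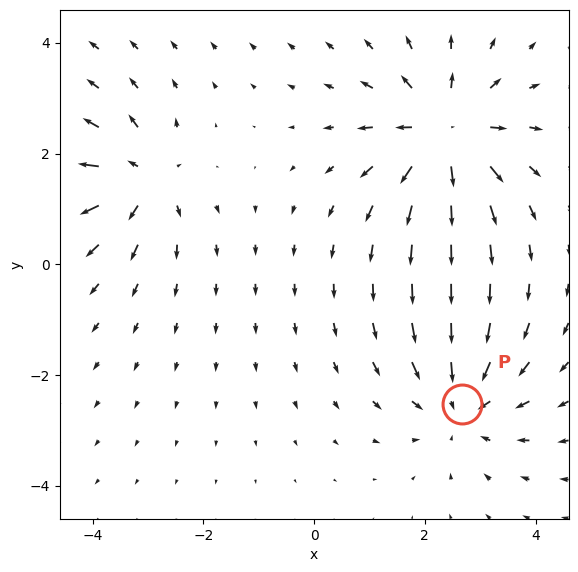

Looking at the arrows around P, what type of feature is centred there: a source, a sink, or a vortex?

sink

At P (2.7, -2.5) the arrows converge inward. Divergence about -3, curl ≈0 — negative divergence with near-zero curl is a sink.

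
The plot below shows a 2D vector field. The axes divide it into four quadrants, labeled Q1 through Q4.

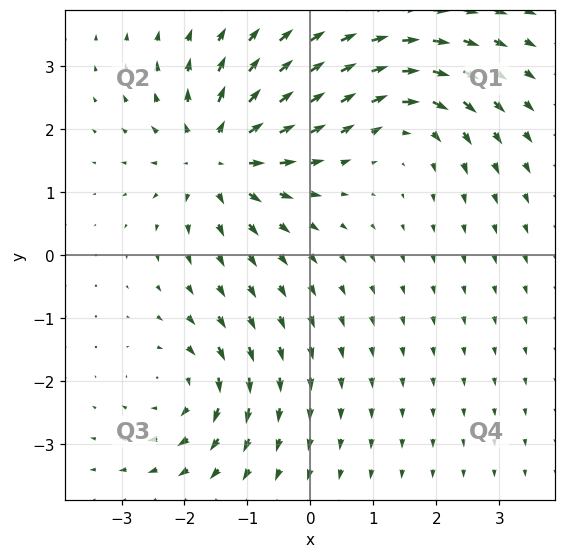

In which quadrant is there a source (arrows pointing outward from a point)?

Q2

The source sits at approximately (-1.5, 1.6), which lies in quadrant Q2. The divergence there is about +6, positive as expected for a source.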